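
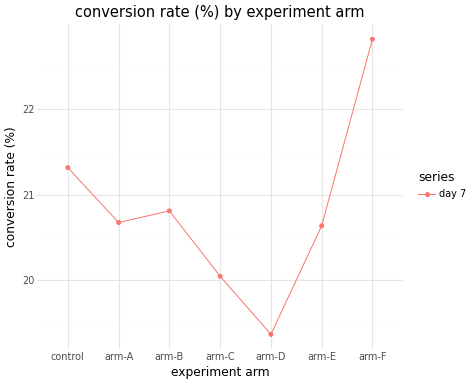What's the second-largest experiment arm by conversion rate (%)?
Top 3: arm-F ≈ 23.0, control ≈ 21.5, arm-B ≈ 21.0.

control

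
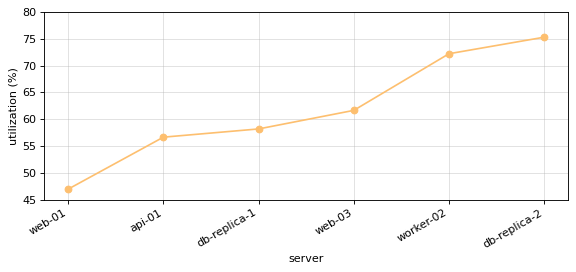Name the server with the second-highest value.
worker-02

Top 3: db-replica-2 ≈ 75, worker-02 ≈ 70, web-03 ≈ 60.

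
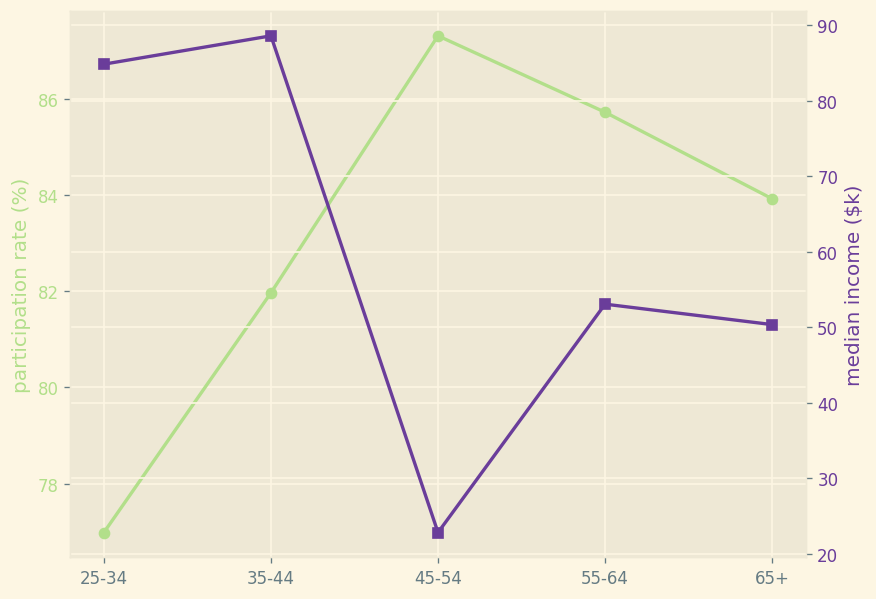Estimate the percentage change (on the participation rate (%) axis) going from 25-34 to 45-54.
≈ +13%

25-34 ≈ 77, 45-54 ≈ 87; (87 − 77) / 77 ≈ +13%.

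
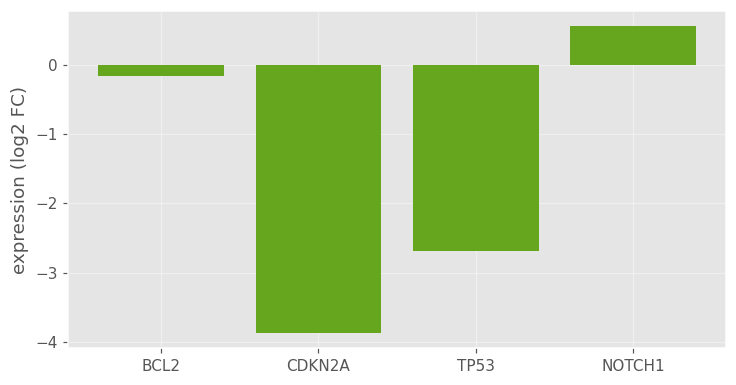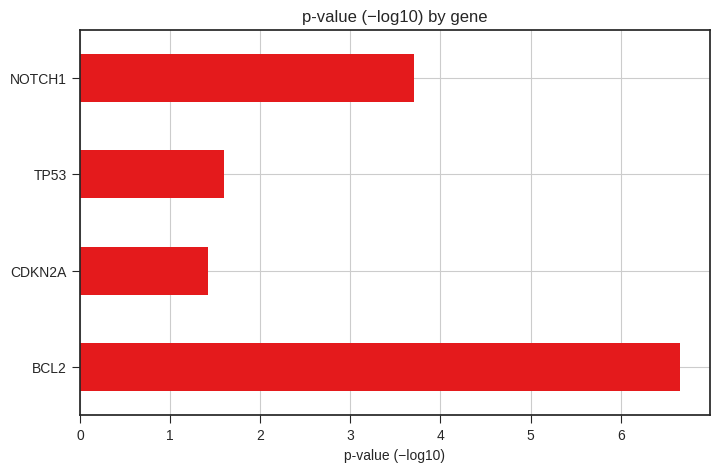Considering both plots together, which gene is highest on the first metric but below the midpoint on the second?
Chart 2 median p-value (−log10) ≈ 3; below-median genes: CDKN2A, TP53. Among those, TP53 has the highest expression (log2 FC) (≈ -2.7).

TP53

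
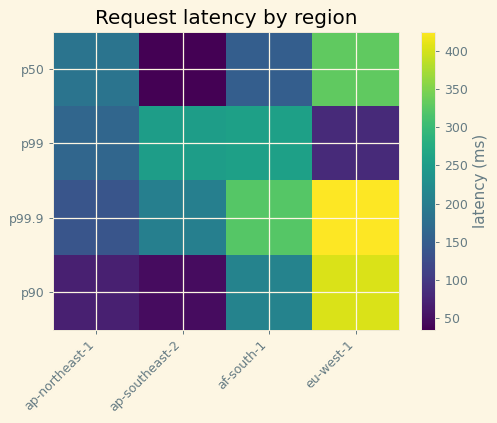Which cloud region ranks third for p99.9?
Top 4 for p99.9: eu-west-1 ≈ 450, af-south-1 ≈ 300, ap-southeast-2 ≈ 200, ap-northeast-1 ≈ 150.

ap-southeast-2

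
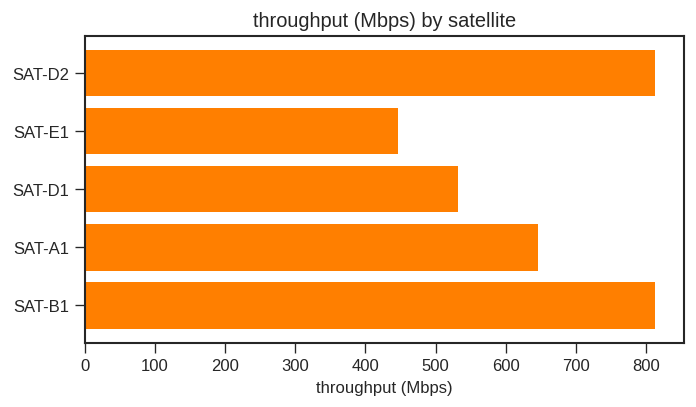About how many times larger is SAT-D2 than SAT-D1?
SAT-D2 ≈ 800, SAT-D1 ≈ 500; 800/500 ≈ 1.6.

≈ 1.6×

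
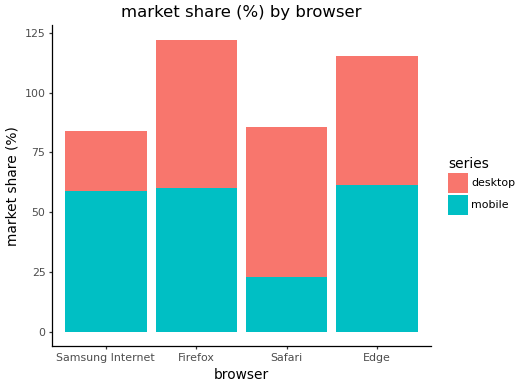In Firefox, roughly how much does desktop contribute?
≈ 60

desktop top ≈ 120, bottom ≈ 60; segment ≈ 60.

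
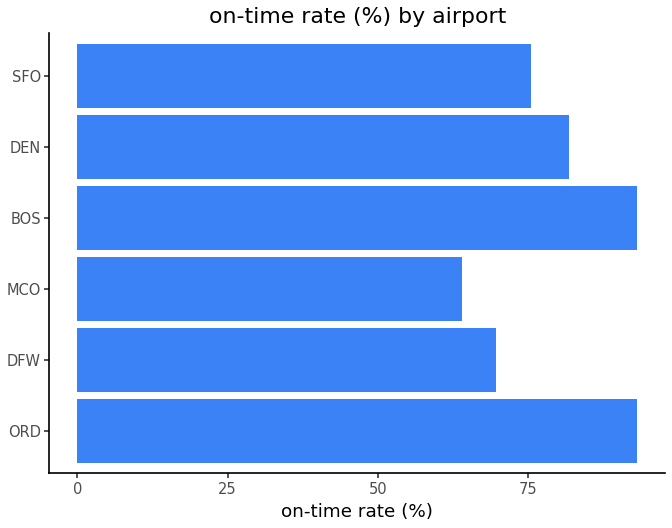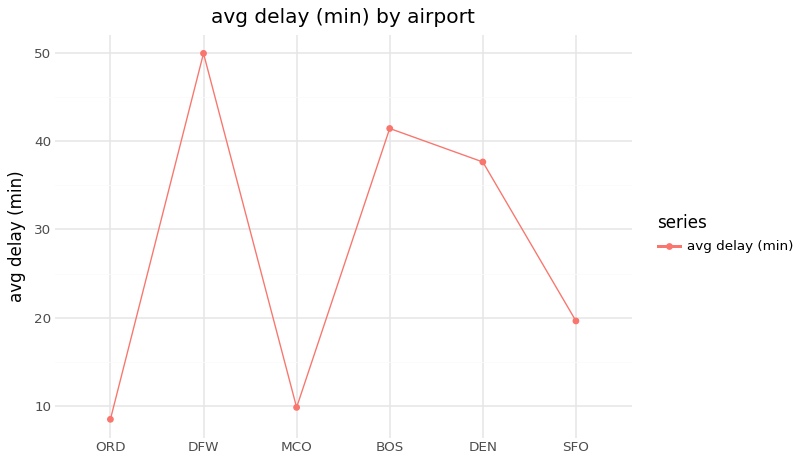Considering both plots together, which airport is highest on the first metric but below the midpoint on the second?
Chart 2 median avg delay (min) ≈ 30; below-median airports: ORD, MCO, SFO. Among those, ORD has the highest on-time rate (%) (≈ 90).

ORD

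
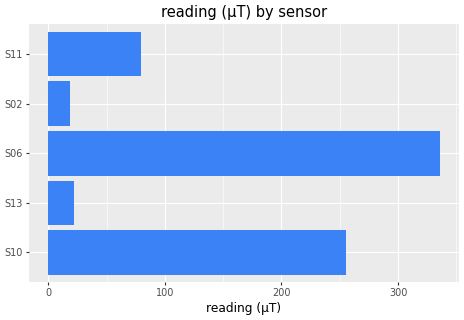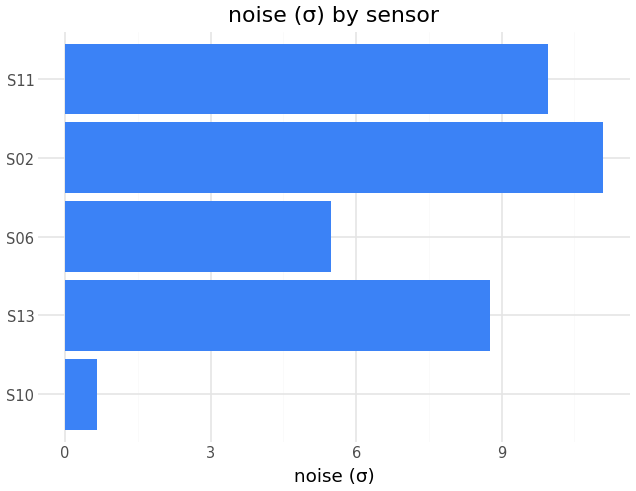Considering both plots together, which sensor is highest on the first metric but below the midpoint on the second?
Chart 2 median noise (σ) ≈ 8; below-median sensors: S10, S06. Among those, S06 has the highest reading (µT) (≈ 350).

S06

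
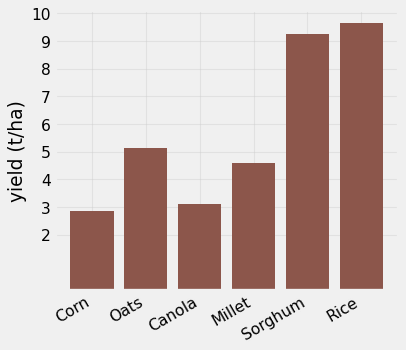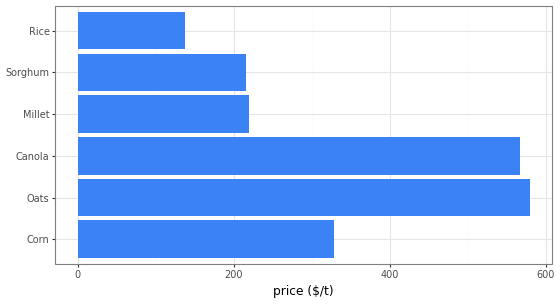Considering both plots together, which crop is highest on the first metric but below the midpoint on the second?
Rice

Chart 2 median price ($/t) ≈ 300; below-median crops: Millet, Sorghum, Rice. Among those, Rice has the highest yield (t/ha) (≈ 10).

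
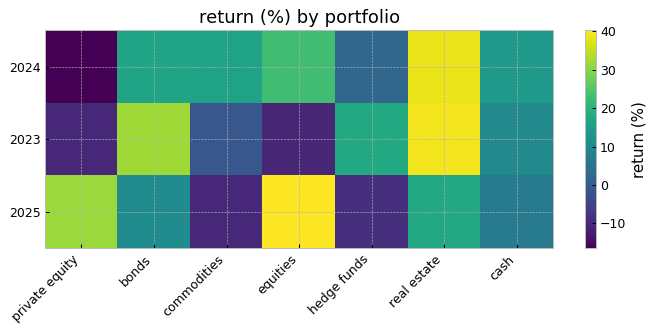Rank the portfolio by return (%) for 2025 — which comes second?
Top 3 for 2025: equities ≈ 40, private equity ≈ 30, real estate ≈ 20.

private equity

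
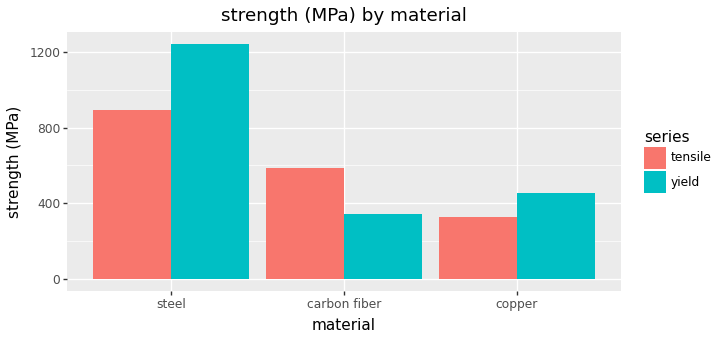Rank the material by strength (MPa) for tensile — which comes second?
carbon fiber

Top 3 for tensile: steel ≈ 800, carbon fiber ≈ 600, copper ≈ 400.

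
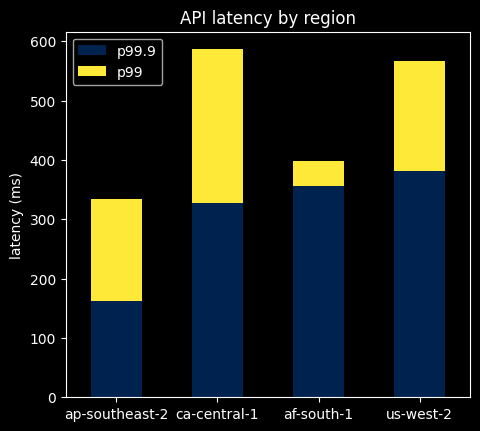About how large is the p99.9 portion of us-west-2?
≈ 400

p99.9 top ≈ 400, bottom ≈ 0; segment ≈ 400.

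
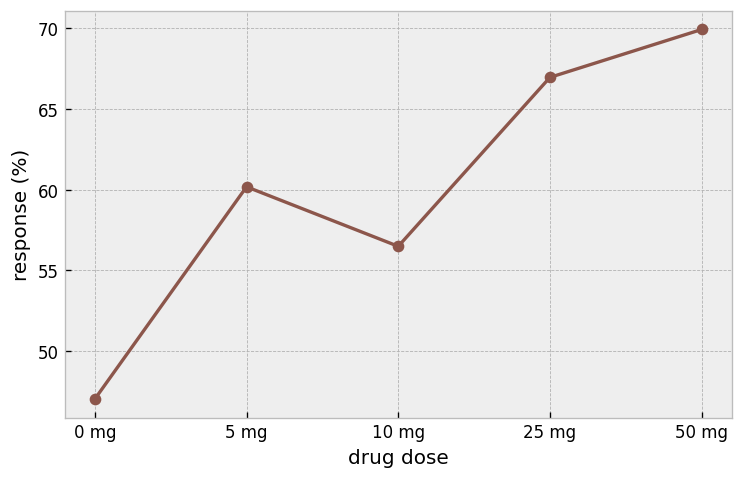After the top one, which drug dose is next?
25 mg

Top 3: 50 mg ≈ 70, 25 mg ≈ 66, 5 mg ≈ 60.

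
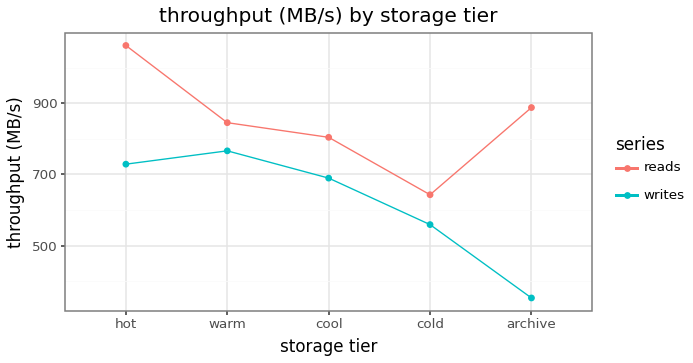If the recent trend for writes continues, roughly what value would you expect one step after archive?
≈ 250

Last three: 700, 600, 400 → slope ≈ -150/step → next ≈ 250.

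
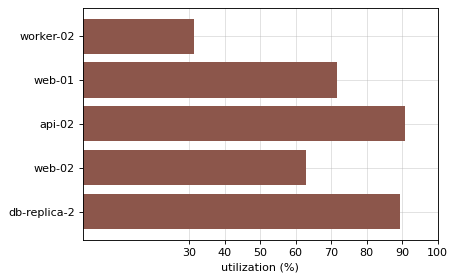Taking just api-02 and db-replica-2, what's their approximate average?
(90 + 90) / 2 ≈ 90.

≈ 90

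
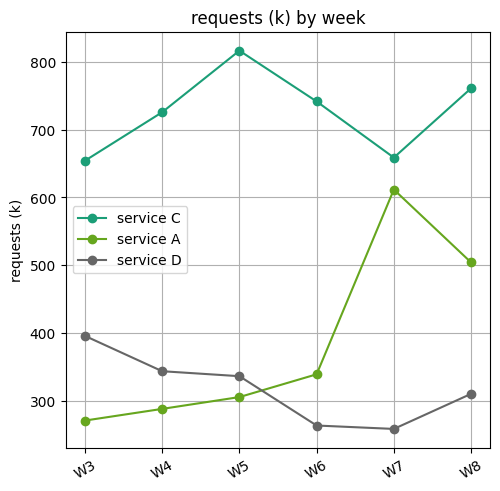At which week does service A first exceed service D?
W5: service A ≈ 300 vs service D ≈ 350 (not yet); W6: service A ≈ 350 vs service D ≈ 250 (first crossover).

W6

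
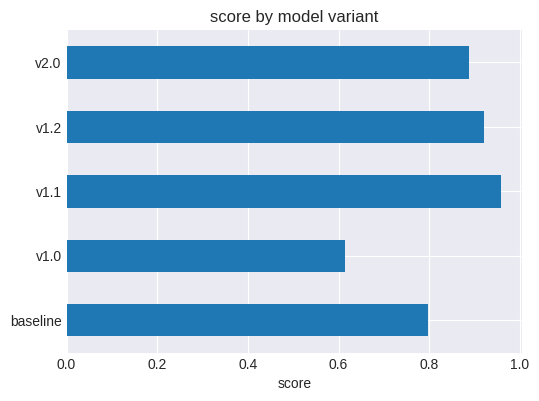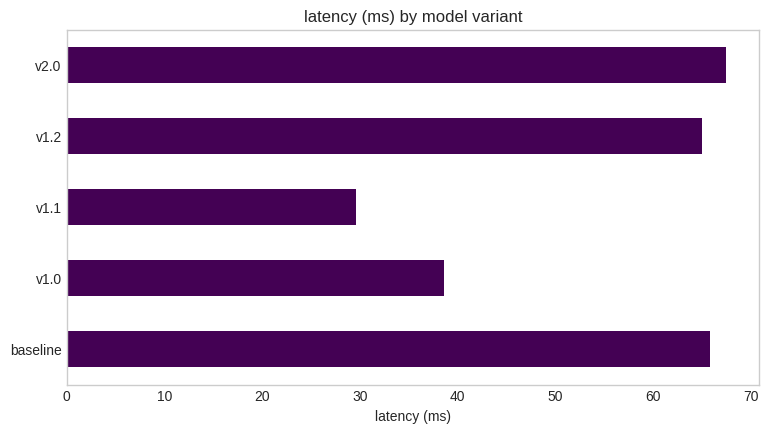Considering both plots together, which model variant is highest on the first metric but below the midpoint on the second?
Chart 2 median latency (ms) ≈ 60; below-median model variants: v1.0, v1.1. Among those, v1.1 has the highest score (≈ 1).

v1.1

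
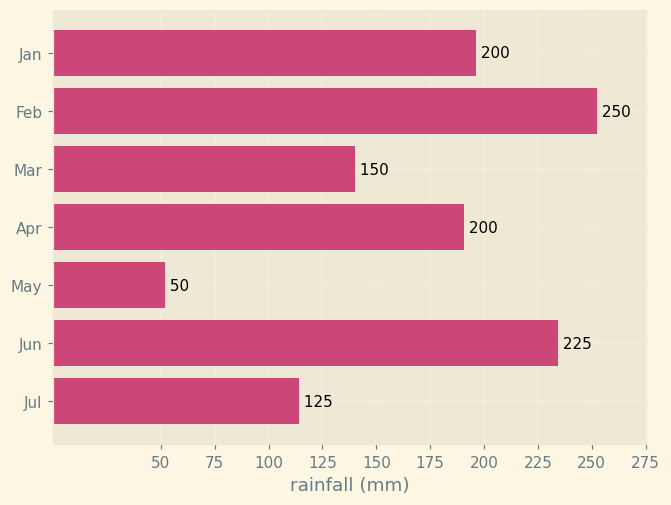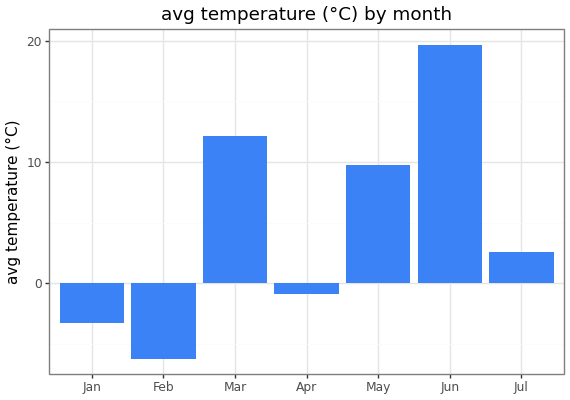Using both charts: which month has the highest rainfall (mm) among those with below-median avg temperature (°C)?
Feb

Chart 2 median avg temperature (°C) ≈ 2; below-median months: Jan, Feb, Apr. Among those, Feb has the highest rainfall (mm) (≈ 250).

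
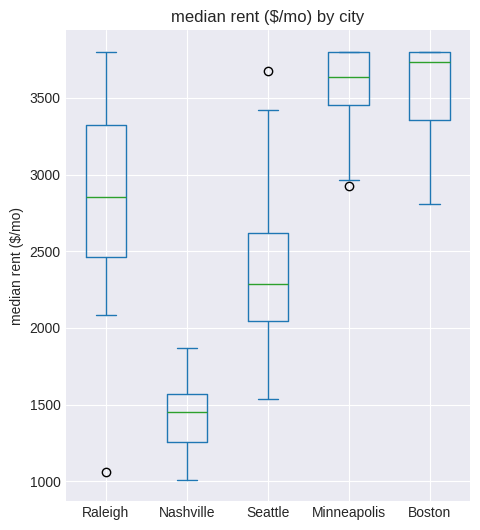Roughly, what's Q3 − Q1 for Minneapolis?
Q3 ≈ 3800, Q1 ≈ 3400; IQR ≈ 400.

≈ 400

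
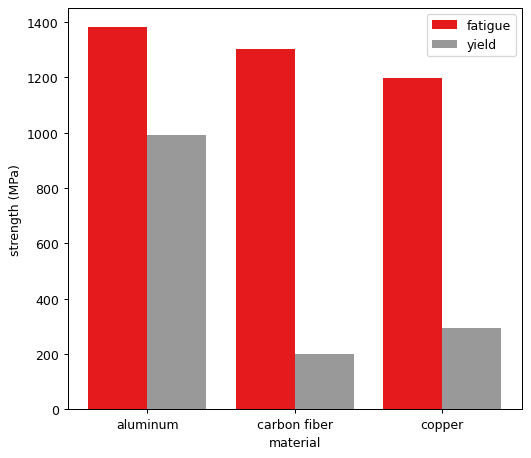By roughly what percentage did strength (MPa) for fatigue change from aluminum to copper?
≈ -14.3%

aluminum ≈ 1400, copper ≈ 1200; (1200 − 1400) / 1400 ≈ -14.3%.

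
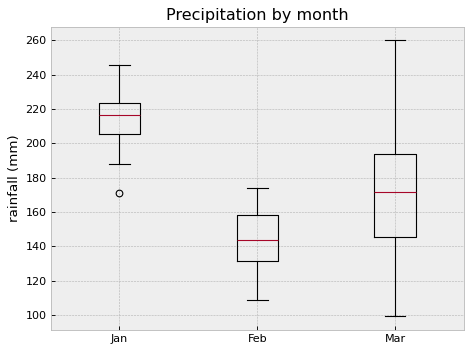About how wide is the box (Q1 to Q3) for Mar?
Q3 ≈ 190, Q1 ≈ 150; IQR ≈ 40.

≈ 40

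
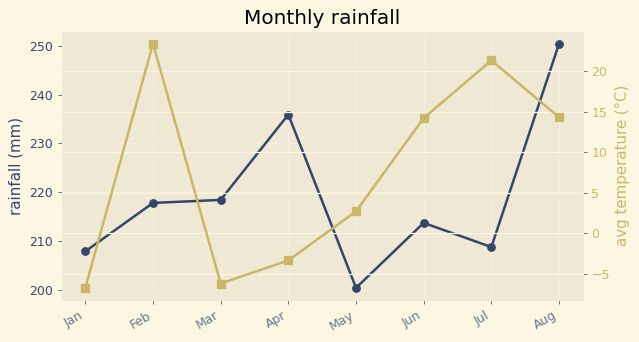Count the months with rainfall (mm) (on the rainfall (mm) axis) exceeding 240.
1

Above 240: Aug.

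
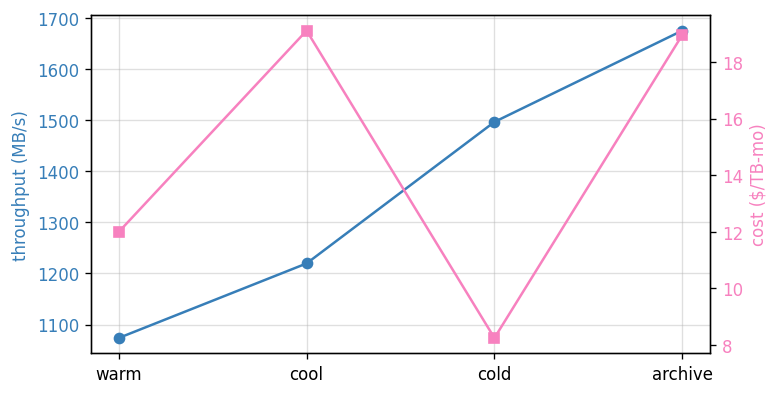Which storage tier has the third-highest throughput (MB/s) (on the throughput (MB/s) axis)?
cool

Top 4 (on the throughput (MB/s) axis): archive ≈ 1700, cold ≈ 1500, cool ≈ 1200, warm ≈ 1100.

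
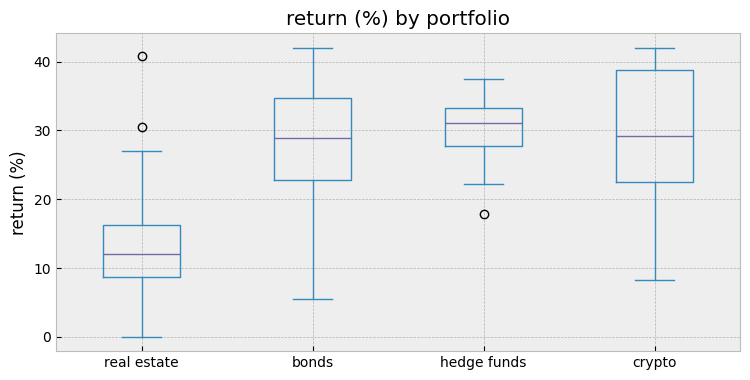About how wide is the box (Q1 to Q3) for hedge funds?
Q3 ≈ 34, Q1 ≈ 28; IQR ≈ 6.

≈ 6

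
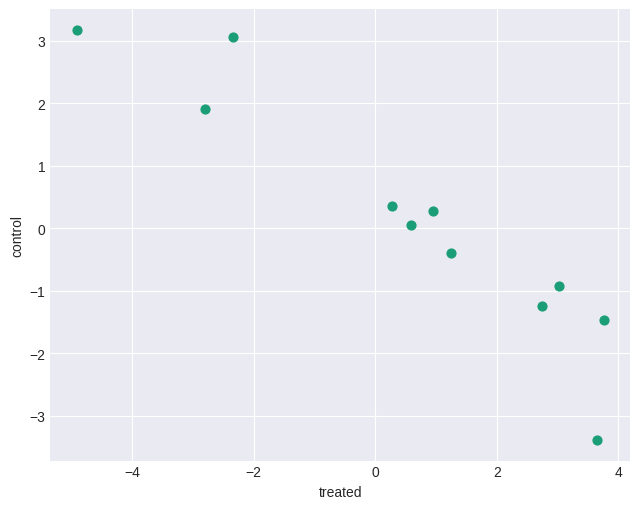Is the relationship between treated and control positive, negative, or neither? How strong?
negative, strong

Points are negatively correlated; strong (|r| ≈ 0.9).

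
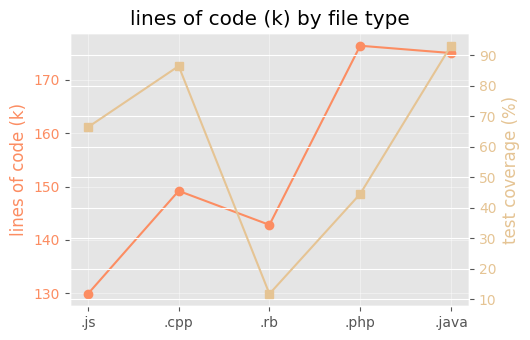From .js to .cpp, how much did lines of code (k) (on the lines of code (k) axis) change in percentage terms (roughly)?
≈ +15.4%

.js ≈ 130, .cpp ≈ 150; (150 − 130) / 130 ≈ +15.4%.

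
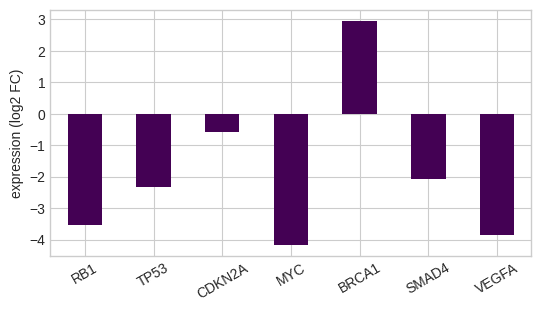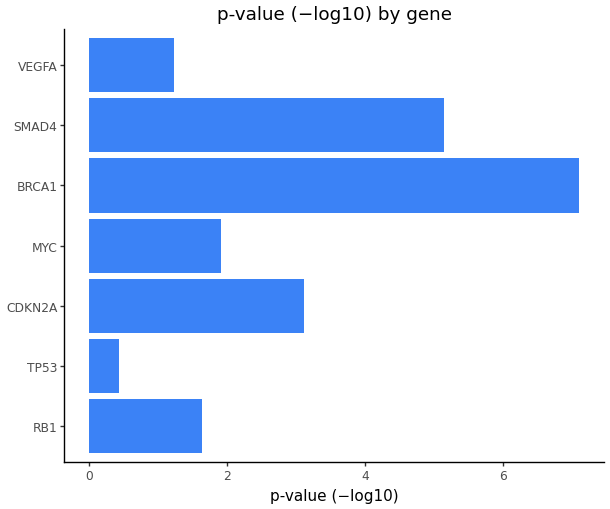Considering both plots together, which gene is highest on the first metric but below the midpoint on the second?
Chart 2 median p-value (−log10) ≈ 2; below-median genes: RB1, TP53, VEGFA. Among those, TP53 has the highest expression (log2 FC) (≈ -2.5).

TP53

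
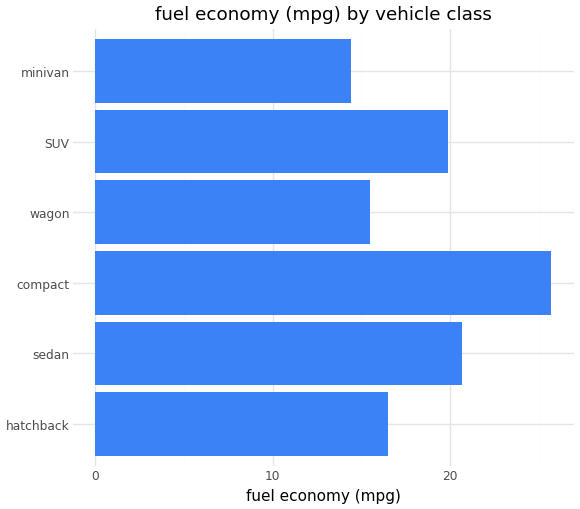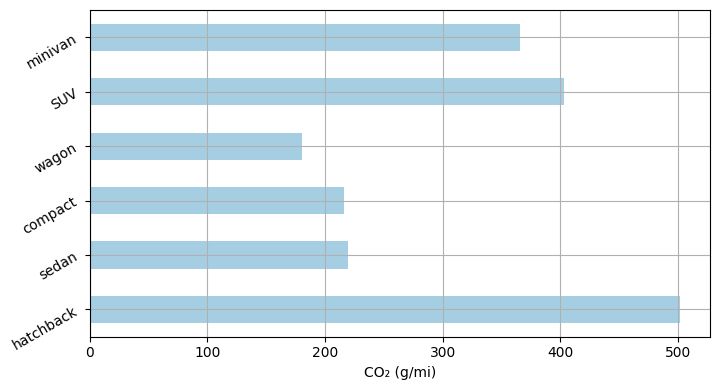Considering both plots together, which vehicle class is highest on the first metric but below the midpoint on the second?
Chart 2 median CO₂ (g/mi) ≈ 300; below-median vehicle classes: sedan, compact, wagon. Among those, compact has the highest fuel economy (mpg) (≈ 25).

compact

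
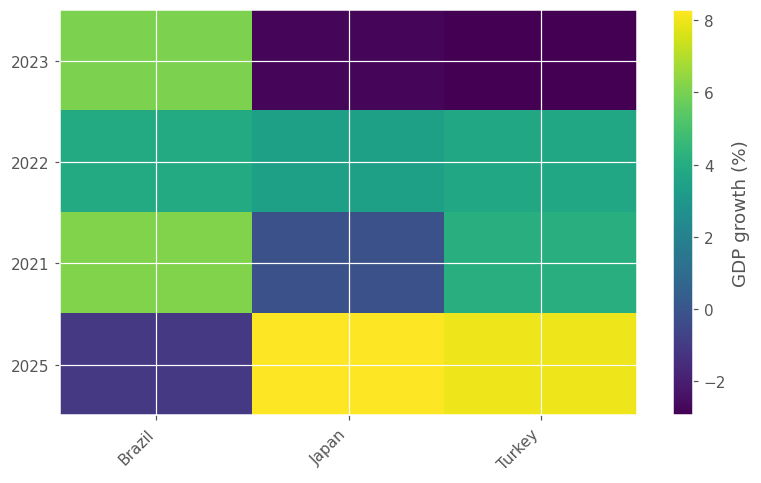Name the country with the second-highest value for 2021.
Top 3 for 2021: Brazil ≈ 6, Turkey ≈ 4, Japan ≈ 0.

Turkey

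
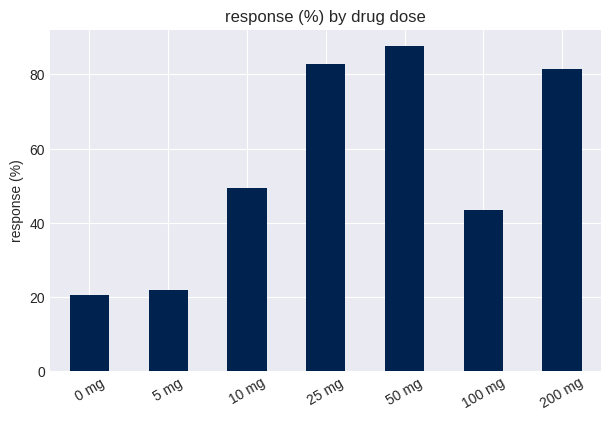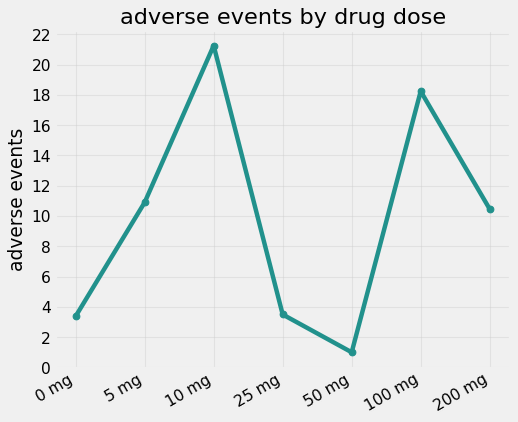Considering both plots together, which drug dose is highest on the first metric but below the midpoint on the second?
50 mg

Chart 2 median adverse events ≈ 10; below-median drug doses: 0 mg, 25 mg, 50 mg. Among those, 50 mg has the highest response (%) (≈ 90).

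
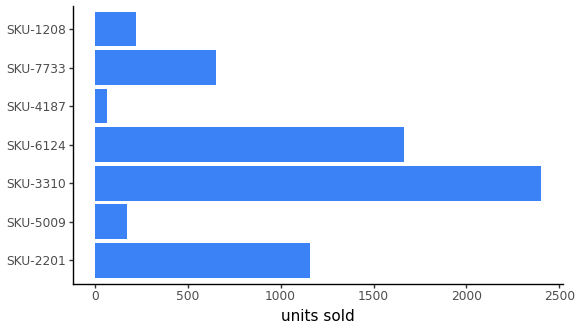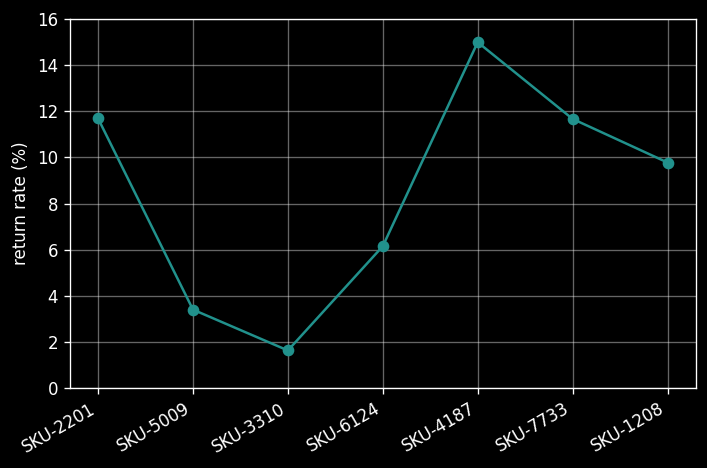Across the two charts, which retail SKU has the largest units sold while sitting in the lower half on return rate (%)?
Chart 2 median return rate (%) ≈ 10; below-median retail SKUs: SKU-5009, SKU-3310, SKU-6124. Among those, SKU-3310 has the highest units sold (≈ 2500).

SKU-3310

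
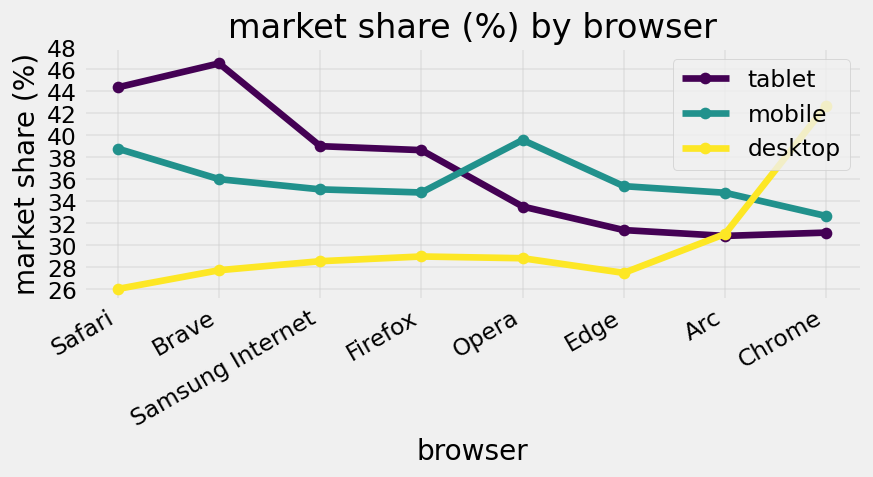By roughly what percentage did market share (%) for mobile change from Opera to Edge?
≈ -10%

Opera ≈ 40, Edge ≈ 36; (36 − 40) / 40 ≈ -10%.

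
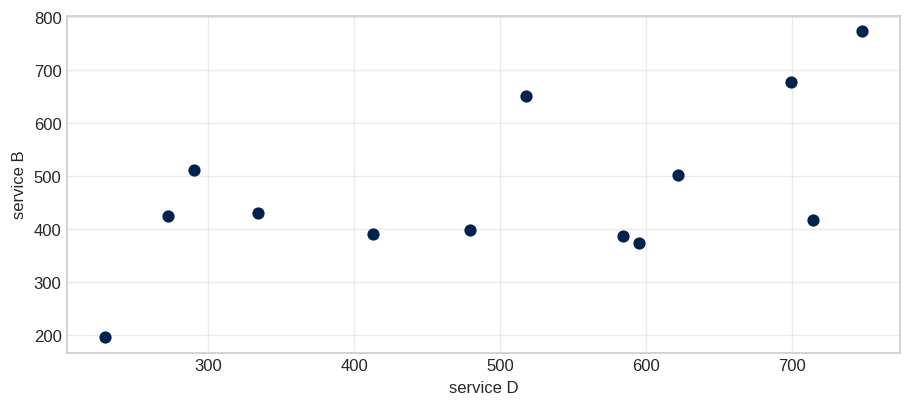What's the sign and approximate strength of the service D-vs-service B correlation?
Points are positively correlated; moderate (|r| ≈ 0.6).

positive, moderate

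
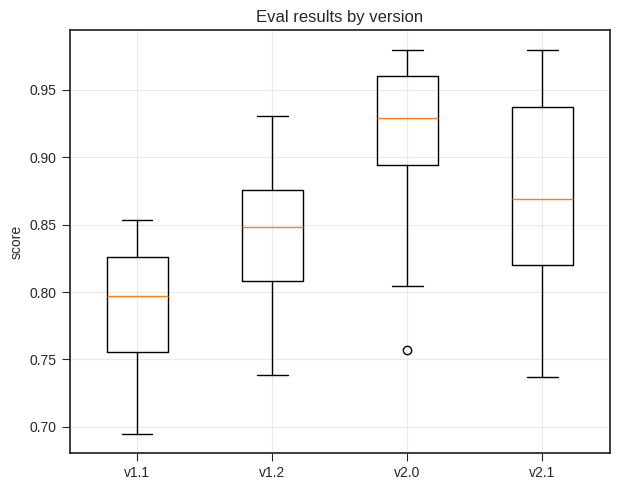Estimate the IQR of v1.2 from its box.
≈ 0.08

Q3 ≈ 0.88, Q1 ≈ 0.80; IQR ≈ 0.08.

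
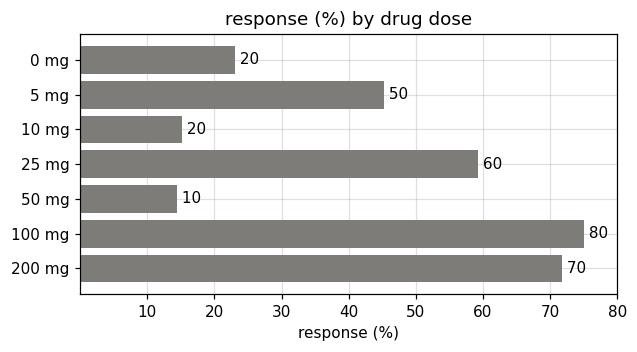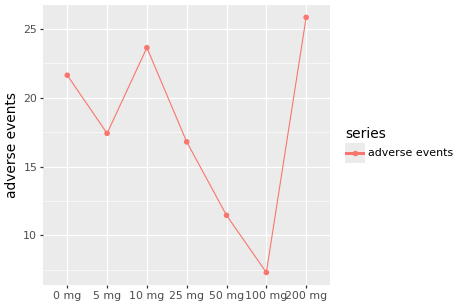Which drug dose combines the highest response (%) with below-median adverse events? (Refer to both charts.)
Chart 2 median adverse events ≈ 15; below-median drug doses: 25 mg, 50 mg, 100 mg. Among those, 100 mg has the highest response (%) (≈ 80).

100 mg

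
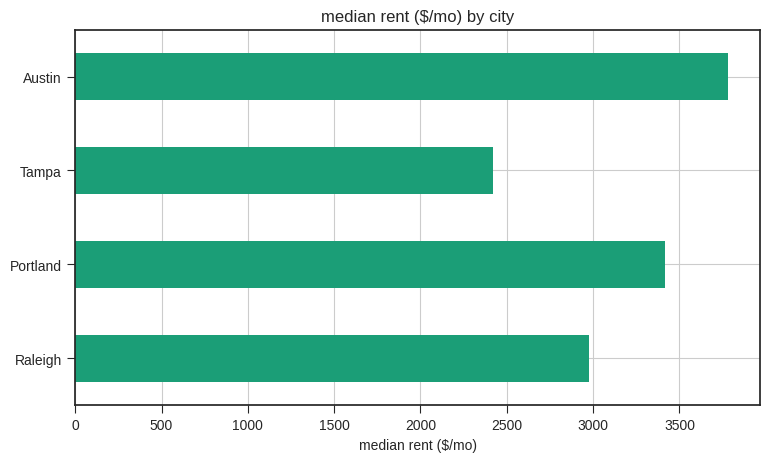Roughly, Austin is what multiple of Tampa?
≈ 1.6×

Austin ≈ 4000, Tampa ≈ 2500; 4000/2500 ≈ 1.6.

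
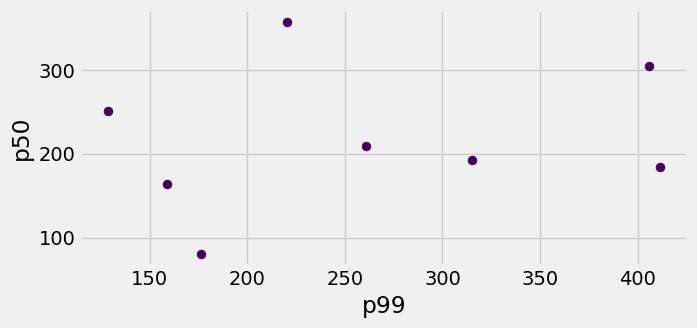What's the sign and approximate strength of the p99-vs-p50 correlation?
no clear correlation

Points are roughly uncorrelated; weak (|r| ≈ 0.2).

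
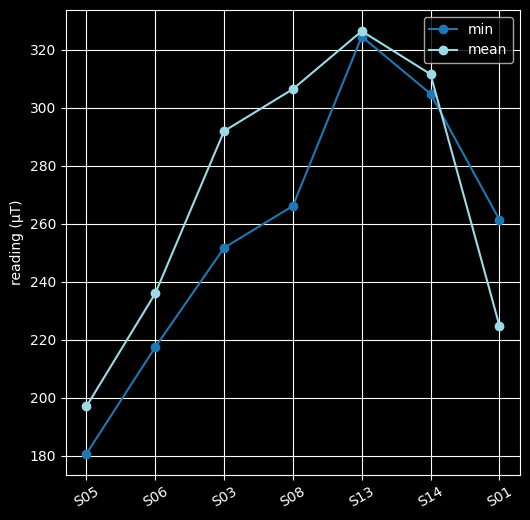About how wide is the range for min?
≈ 140

Max S13 ≈ 320, min S05 ≈ 180; range ≈ 140.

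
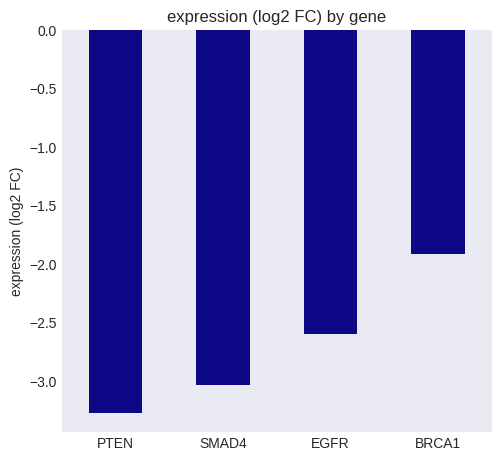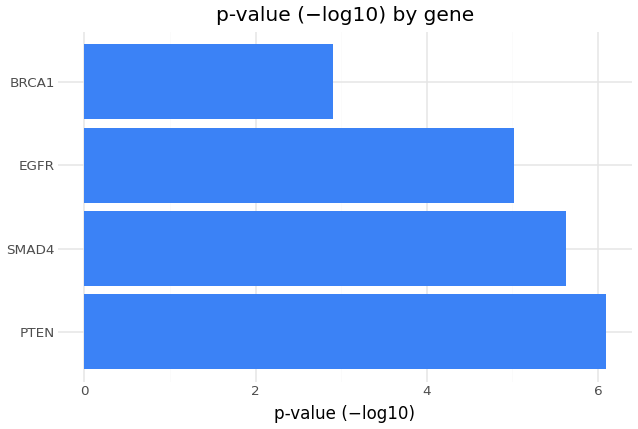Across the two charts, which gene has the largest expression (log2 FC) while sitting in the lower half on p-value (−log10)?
Chart 2 median p-value (−log10) ≈ 5; below-median genes: EGFR, BRCA1. Among those, BRCA1 has the highest expression (log2 FC) (≈ -2).

BRCA1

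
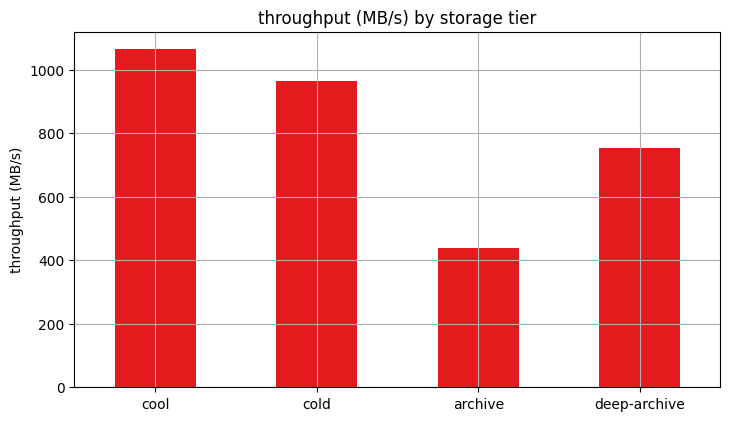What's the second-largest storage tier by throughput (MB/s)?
cold

Top 3: cool ≈ 1100, cold ≈ 1000, deep-archive ≈ 800.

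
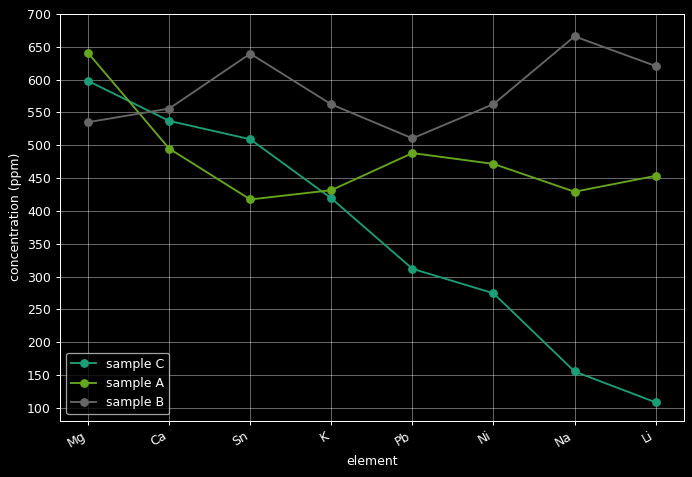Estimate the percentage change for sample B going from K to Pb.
K ≈ 550, Pb ≈ 500; (500 − 550) / 550 ≈ -9.1%.

≈ -9.1%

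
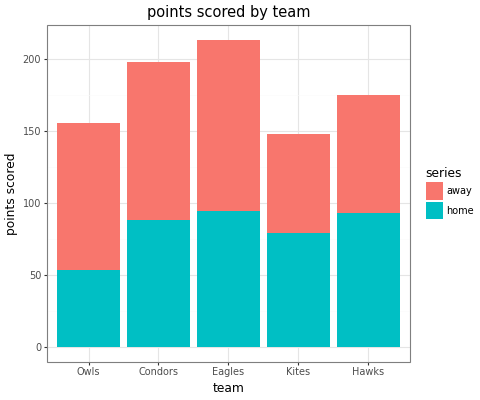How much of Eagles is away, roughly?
≈ 120

away top ≈ 220, bottom ≈ 100; segment ≈ 120.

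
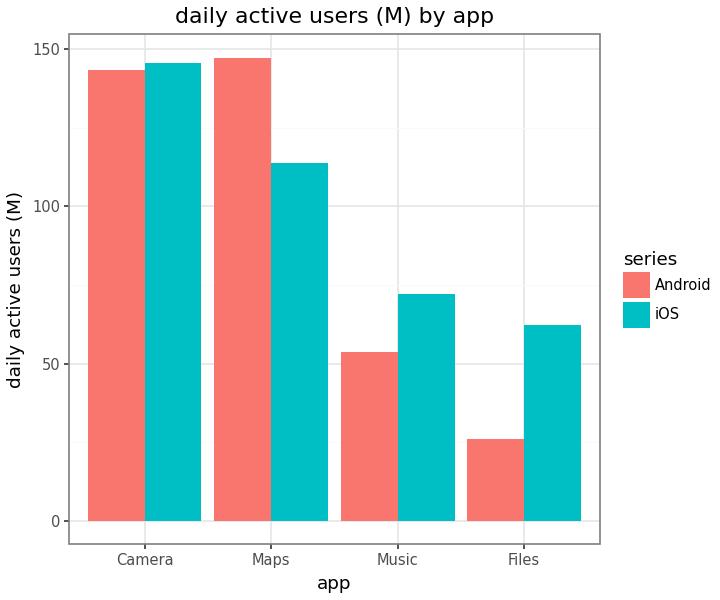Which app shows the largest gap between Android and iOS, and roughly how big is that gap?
Files, ≈ 40 M

Files: Android ≈ 20, iOS ≈ 60 → gap ≈ 40. Next-largest (Maps) is only ≈ 20.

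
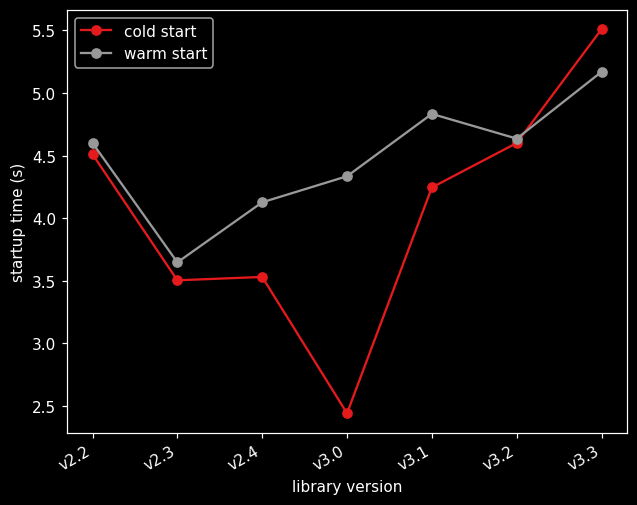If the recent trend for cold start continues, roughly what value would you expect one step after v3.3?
Last three: 4.0, 4.5, 5.5 → slope ≈ 0.75/step → next ≈ 6.25.

≈ 6.25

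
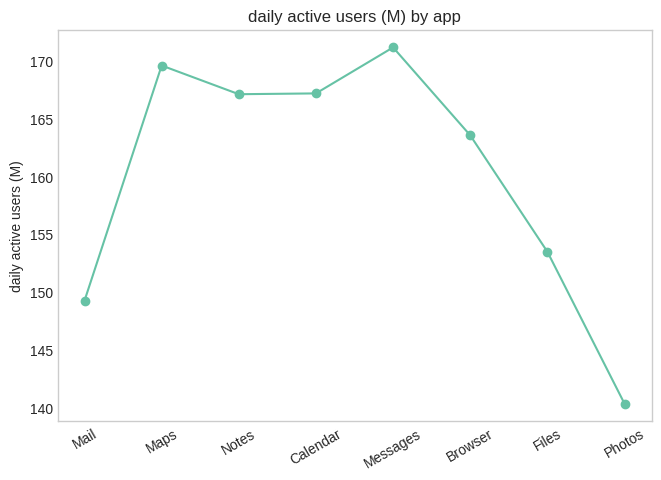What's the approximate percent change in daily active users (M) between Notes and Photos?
≈ -15.2%

Notes ≈ 165, Photos ≈ 140; (140 − 165) / 165 ≈ -15.2%.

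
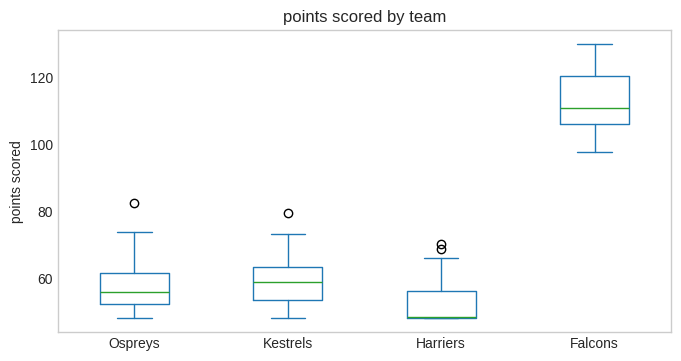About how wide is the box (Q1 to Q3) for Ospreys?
≈ 10

Q3 ≈ 60, Q1 ≈ 50; IQR ≈ 10.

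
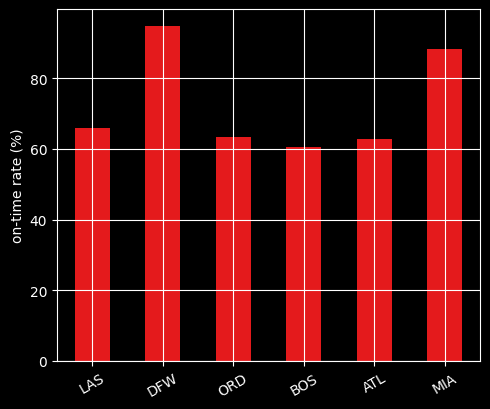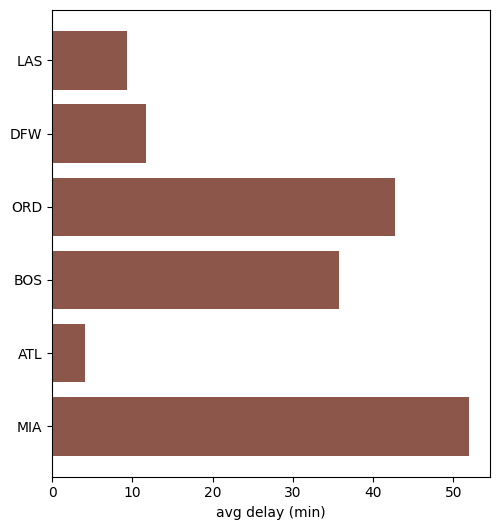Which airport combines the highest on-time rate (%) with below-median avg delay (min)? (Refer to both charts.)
Chart 2 median avg delay (min) ≈ 25; below-median airports: LAS, DFW, ATL. Among those, DFW has the highest on-time rate (%) (≈ 90).

DFW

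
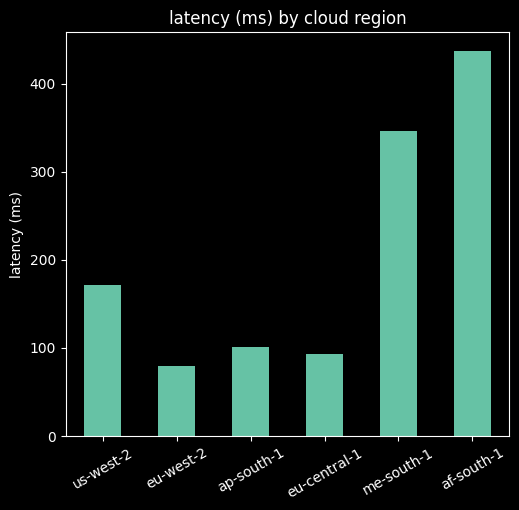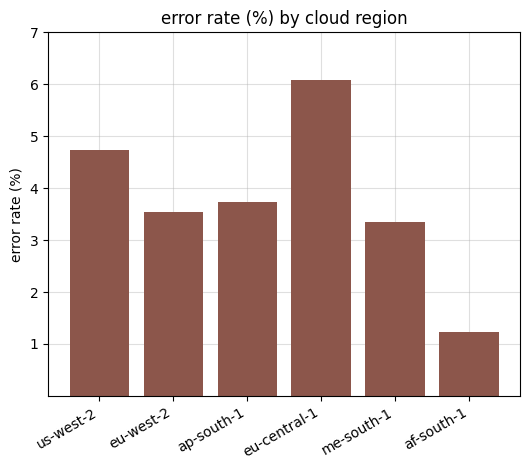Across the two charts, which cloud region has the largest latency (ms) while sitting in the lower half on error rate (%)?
Chart 2 median error rate (%) ≈ 4; below-median cloud regions: eu-west-2, me-south-1, af-south-1. Among those, af-south-1 has the highest latency (ms) (≈ 450).

af-south-1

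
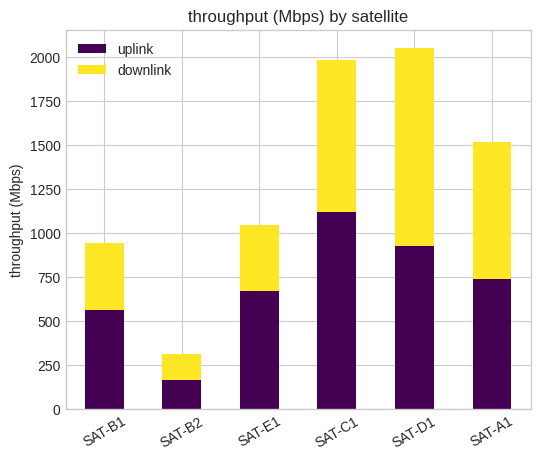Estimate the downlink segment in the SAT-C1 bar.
downlink top ≈ 2000, bottom ≈ 1200; segment ≈ 800.

≈ 800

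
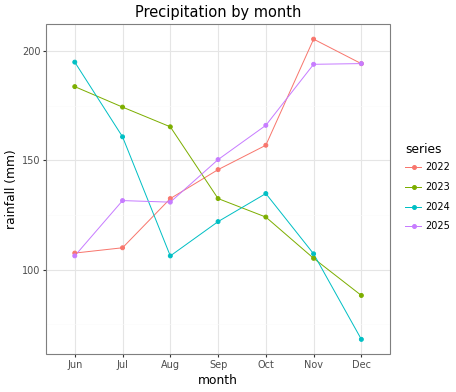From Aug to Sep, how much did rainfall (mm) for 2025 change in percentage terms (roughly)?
Aug ≈ 140, Sep ≈ 160; (160 − 140) / 140 ≈ +14.3%.

≈ +14.3%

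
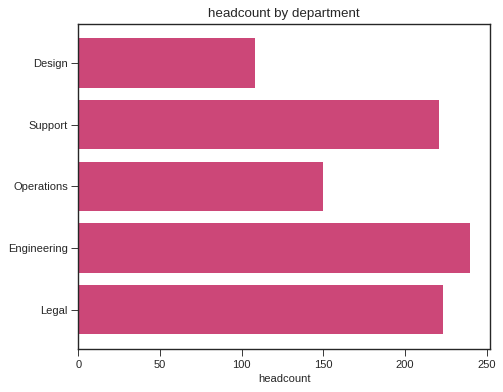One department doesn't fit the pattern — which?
Design ≈ 100; the rest sit between ≈ 160 and ≈ 240.

Design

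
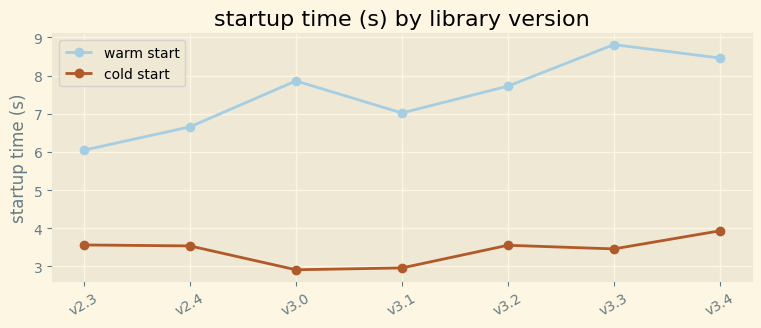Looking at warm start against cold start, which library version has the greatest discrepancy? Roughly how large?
v3.3, ≈ 5.5 s

v3.3: warm start ≈ 9.0, cold start ≈ 3.5 → gap ≈ 5.5. Next-largest (v3.0) is only ≈ 5.0.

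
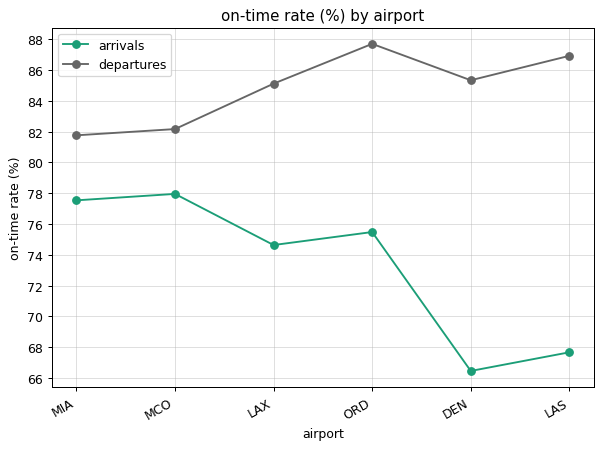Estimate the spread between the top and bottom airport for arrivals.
Max MCO ≈ 78, min DEN ≈ 66; range ≈ 12.

≈ 12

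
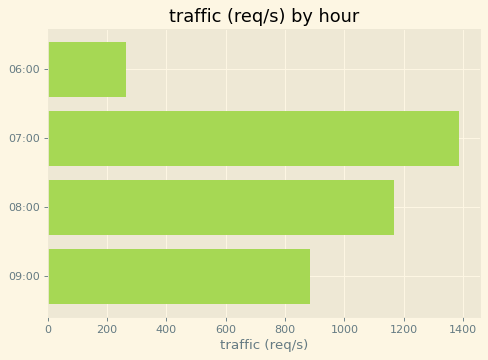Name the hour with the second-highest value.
08:00

Top 3: 07:00 ≈ 1400, 08:00 ≈ 1200, 09:00 ≈ 800.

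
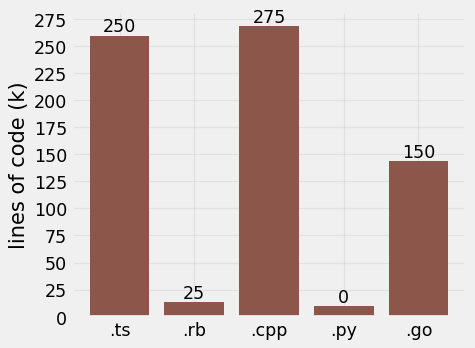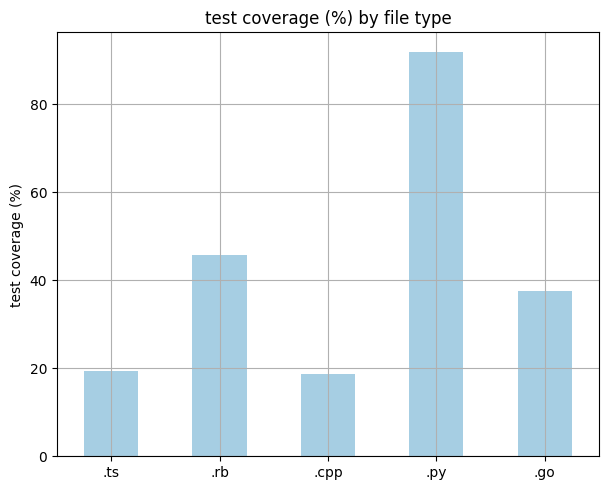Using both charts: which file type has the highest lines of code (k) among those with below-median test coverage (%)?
.cpp

Chart 2 median test coverage (%) ≈ 40; below-median file types: .ts, .cpp. Among those, .cpp has the highest lines of code (k) (≈ 275).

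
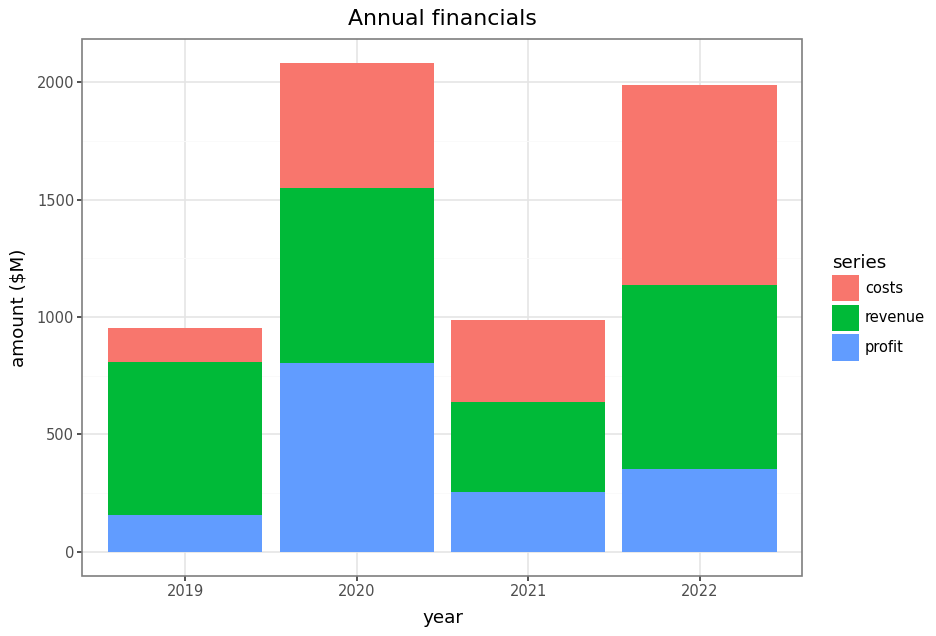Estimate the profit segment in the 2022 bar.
≈ 400

profit top ≈ 400, bottom ≈ 0; segment ≈ 400.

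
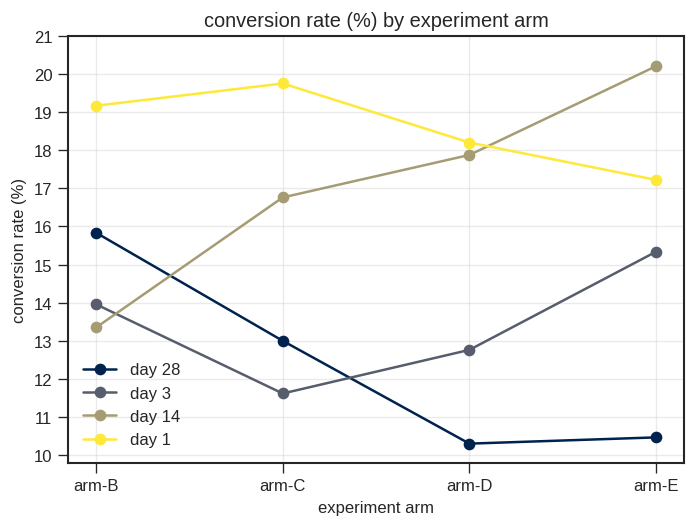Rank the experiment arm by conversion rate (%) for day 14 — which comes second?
Top 3 for day 14: arm-E ≈ 20, arm-D ≈ 18, arm-C ≈ 17.

arm-D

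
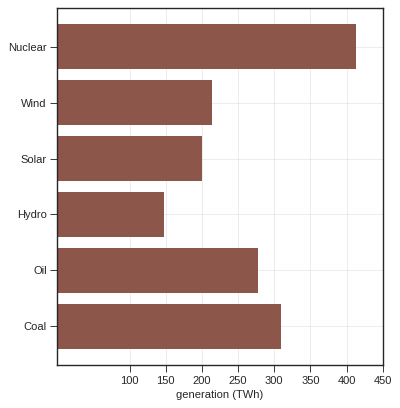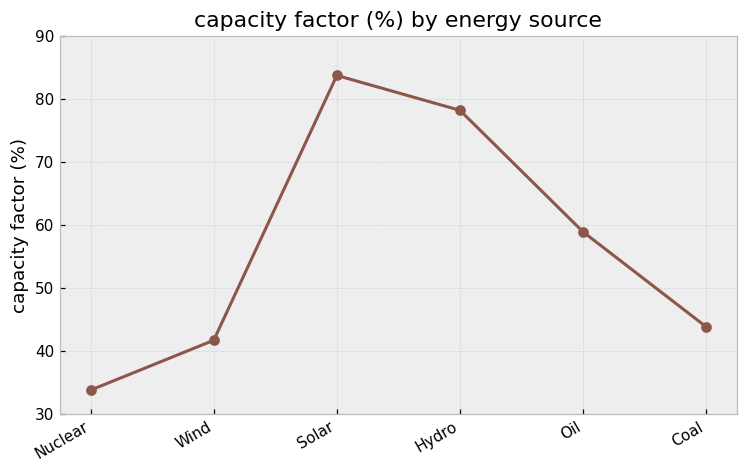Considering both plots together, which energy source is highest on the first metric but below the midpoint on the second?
Chart 2 median capacity factor (%) ≈ 50; below-median energy sources: Nuclear, Wind, Coal. Among those, Nuclear has the highest generation (TWh) (≈ 400).

Nuclear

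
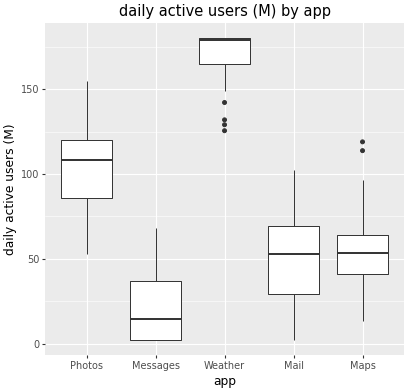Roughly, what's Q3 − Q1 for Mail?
Q3 ≈ 60, Q1 ≈ 20; IQR ≈ 40.

≈ 40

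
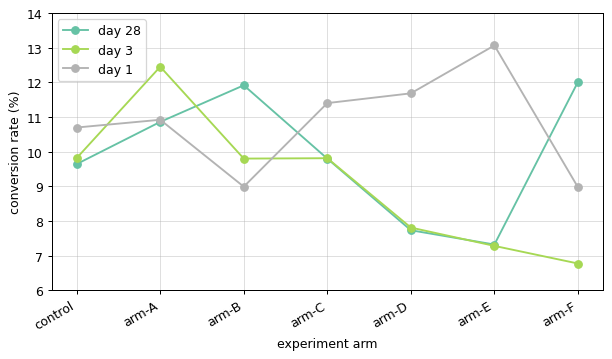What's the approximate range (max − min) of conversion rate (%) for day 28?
Max arm-F ≈ 12, min arm-E ≈ 7; range ≈ 5.

≈ 5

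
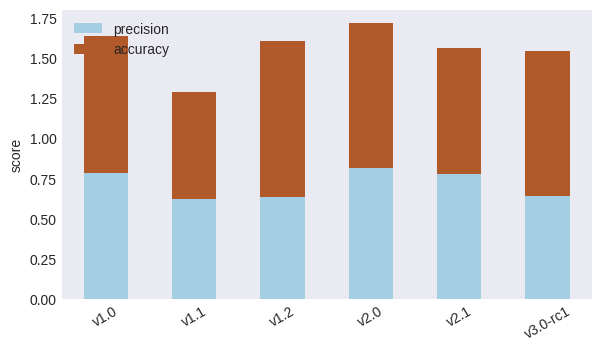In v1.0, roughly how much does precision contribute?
precision top ≈ 0.8, bottom ≈ 0.0; segment ≈ 0.8.

≈ 0.8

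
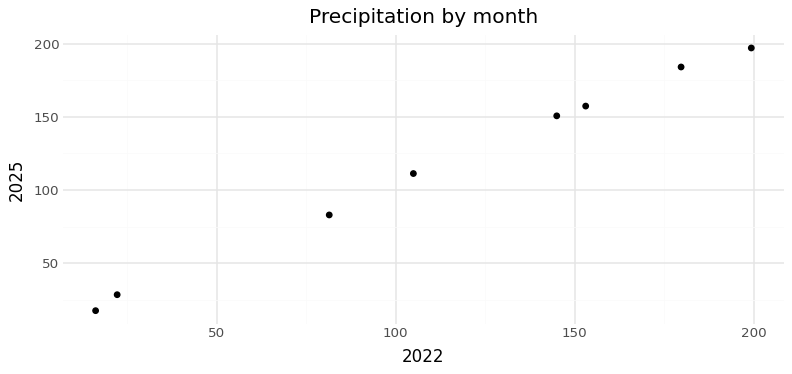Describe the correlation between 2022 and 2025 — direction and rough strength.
Points are positively correlated; strong (|r| ≈ 1.0).

positive, strong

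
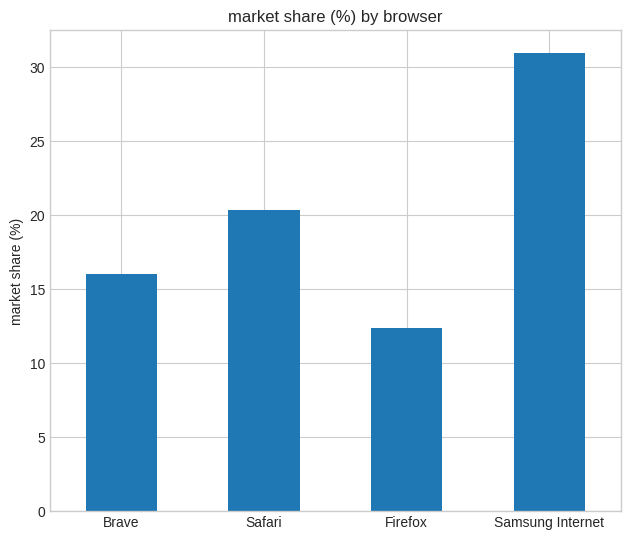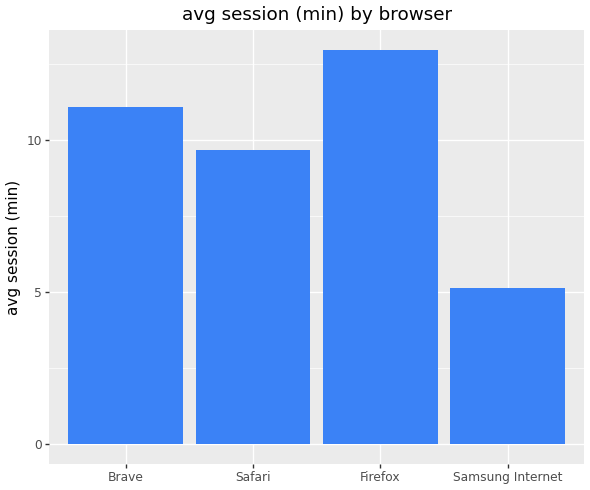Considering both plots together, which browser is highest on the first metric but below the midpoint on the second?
Chart 2 median avg session (min) ≈ 10; below-median browsers: Safari, Samsung Internet. Among those, Samsung Internet has the highest market share (%) (≈ 30).

Samsung Internet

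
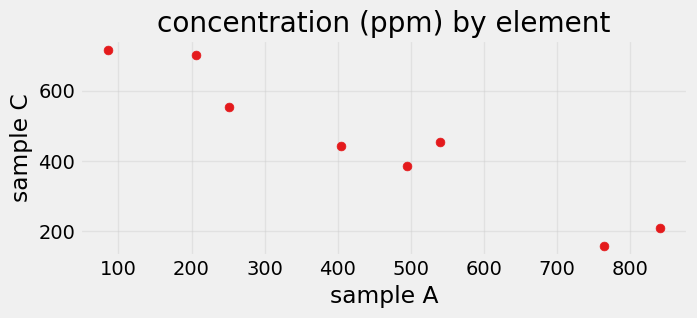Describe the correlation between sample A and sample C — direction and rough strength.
negative, strong

Points are negatively correlated; strong (|r| ≈ 1.0).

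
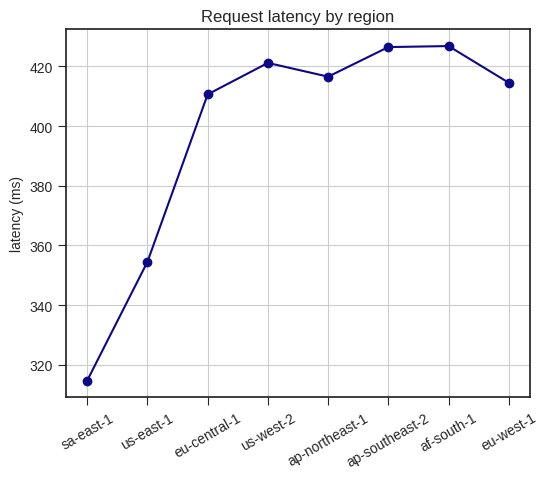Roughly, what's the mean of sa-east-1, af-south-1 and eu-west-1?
≈ 383

(310 + 430 + 410) / 3 ≈ 383.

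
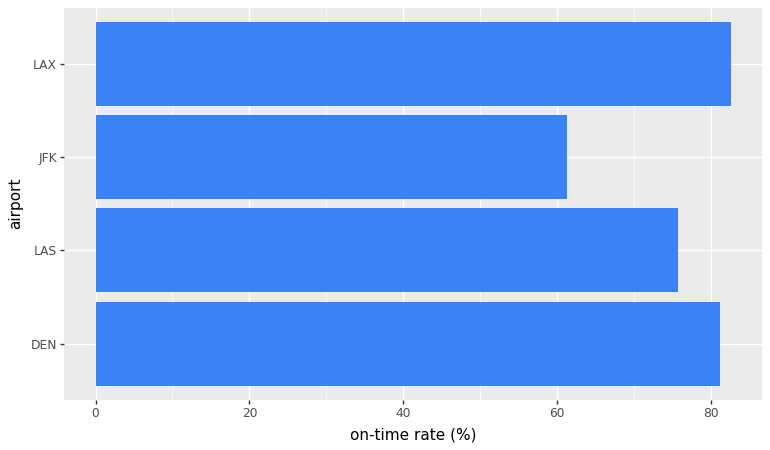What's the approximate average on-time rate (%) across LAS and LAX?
≈ 80

(80 + 80) / 2 ≈ 80.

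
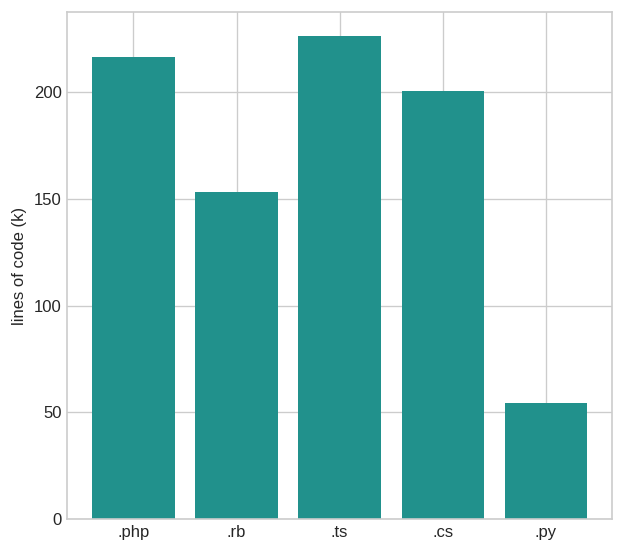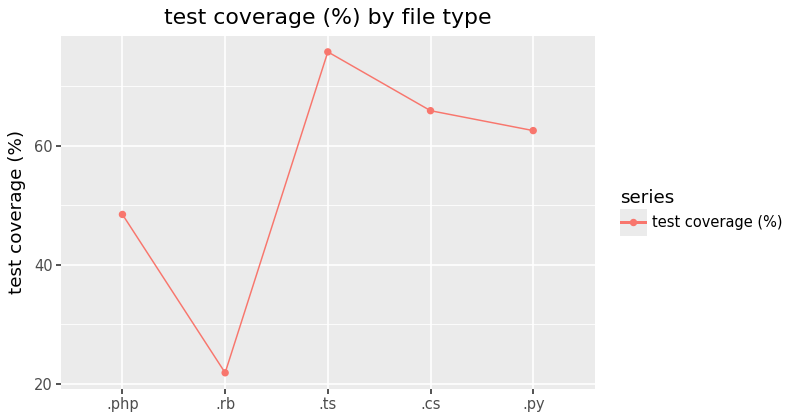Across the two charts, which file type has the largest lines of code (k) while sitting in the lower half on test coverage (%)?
.php

Chart 2 median test coverage (%) ≈ 60; below-median file types: .php, .rb. Among those, .php has the highest lines of code (k) (≈ 225).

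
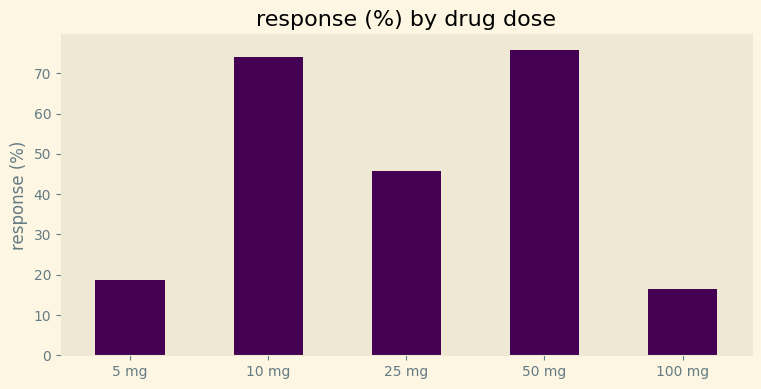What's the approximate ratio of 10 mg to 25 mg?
10 mg ≈ 70, 25 mg ≈ 50; 70/50 ≈ 1.4.

≈ 1.4×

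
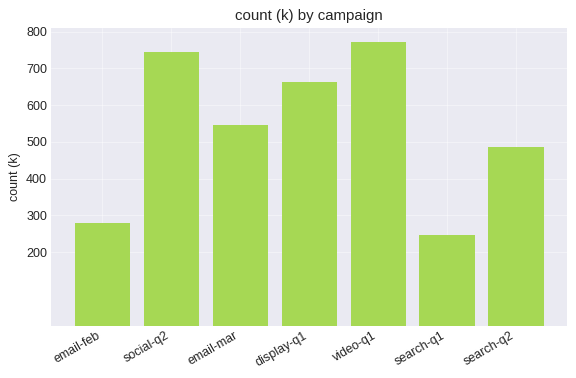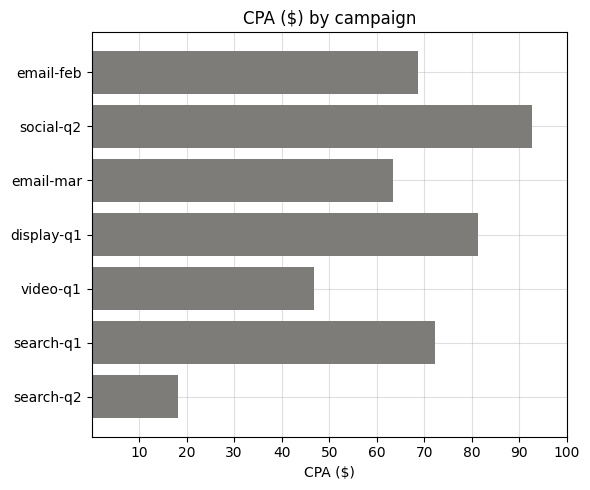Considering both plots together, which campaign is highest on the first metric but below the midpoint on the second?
video-q1

Chart 2 median CPA ($) ≈ 70; below-median campaigns: email-mar, video-q1, search-q2. Among those, video-q1 has the highest count (k) (≈ 800).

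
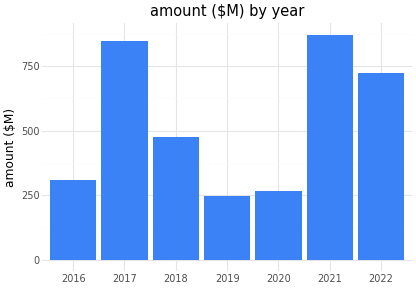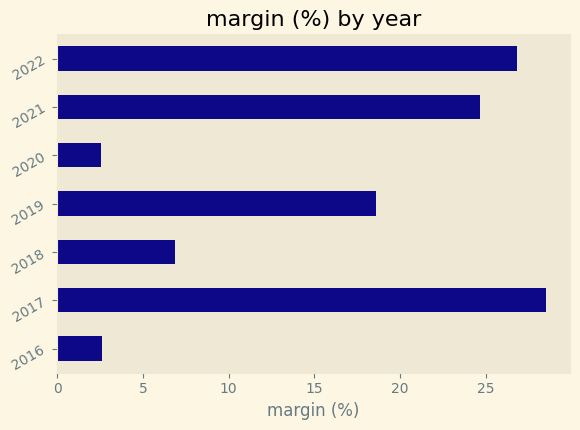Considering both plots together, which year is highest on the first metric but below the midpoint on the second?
2018

Chart 2 median margin (%) ≈ 20; below-median years: 2016, 2018, 2020. Among those, 2018 has the highest amount ($M) (≈ 500).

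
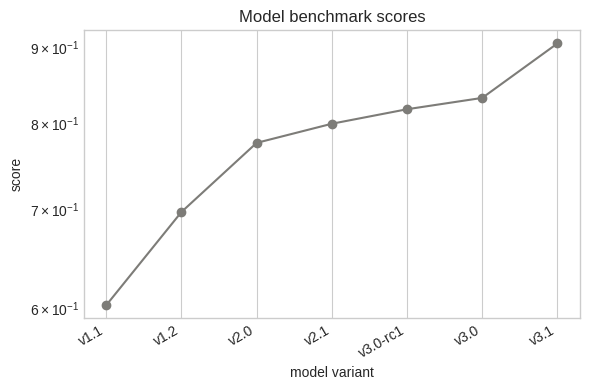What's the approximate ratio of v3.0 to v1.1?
≈ 1.42×

v3.0 ≈ 0.85, v1.1 ≈ 0.60; 0.85/0.60 ≈ 1.42.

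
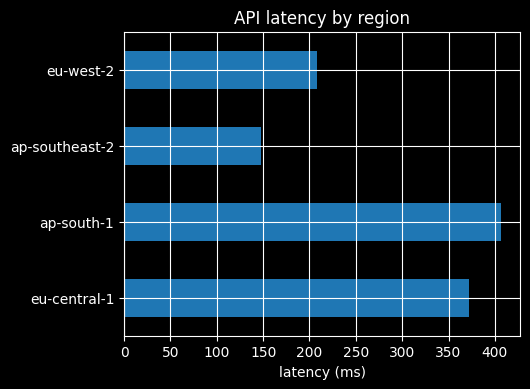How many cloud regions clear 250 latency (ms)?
2

Above 250: eu-central-1, ap-south-1.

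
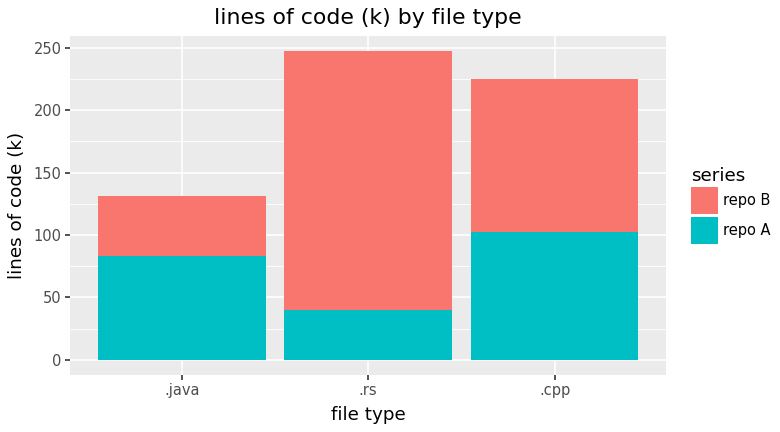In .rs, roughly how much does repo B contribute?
repo B top ≈ 250, bottom ≈ 50; segment ≈ 200.

≈ 200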